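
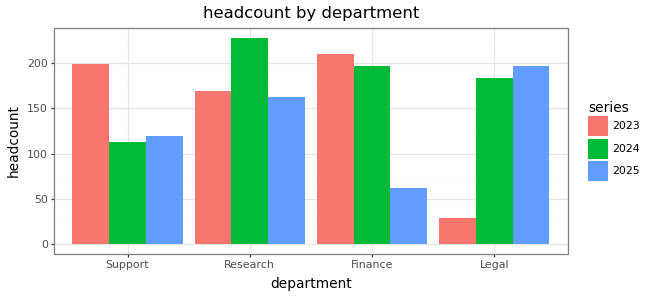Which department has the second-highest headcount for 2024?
Top 3 for 2024: Research ≈ 220, Finance ≈ 200, Legal ≈ 180.

Finance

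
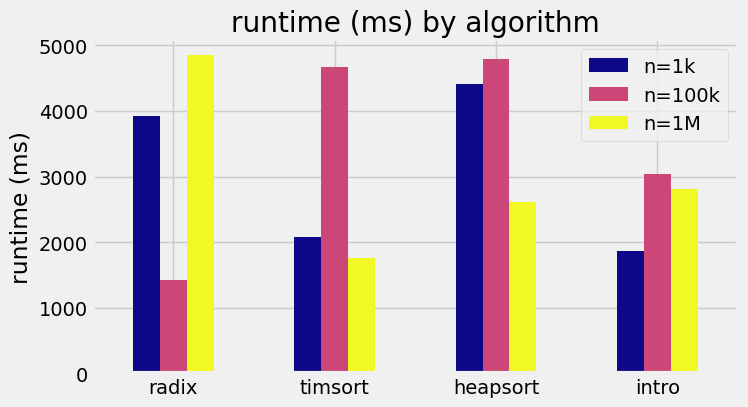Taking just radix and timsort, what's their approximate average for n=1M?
≈ 3500

(5000 + 2000) / 2 ≈ 3500.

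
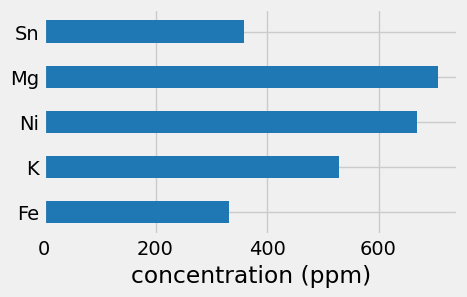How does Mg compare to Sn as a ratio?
≈ 1.75×

Mg ≈ 700, Sn ≈ 400; 700/400 ≈ 1.75.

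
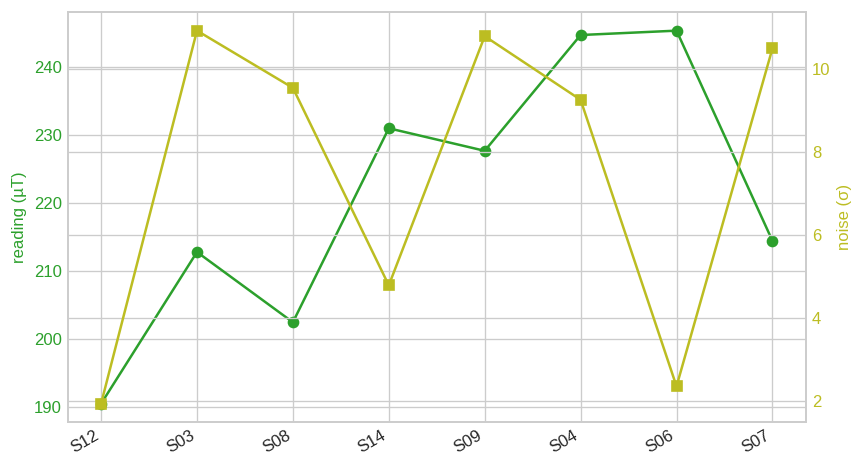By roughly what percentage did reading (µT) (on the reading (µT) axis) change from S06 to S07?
≈ -12.2%

S06 ≈ 245, S07 ≈ 215; (215 − 245) / 245 ≈ -12.2%.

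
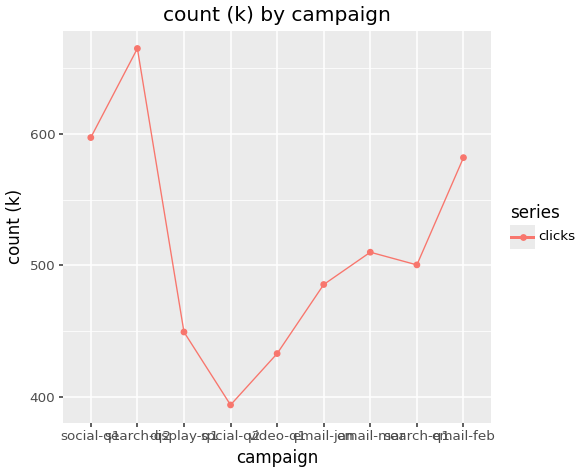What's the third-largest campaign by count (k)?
email-feb

Top 4: search-q2 ≈ 675, social-q1 ≈ 600, email-feb ≈ 575, email-mar ≈ 500.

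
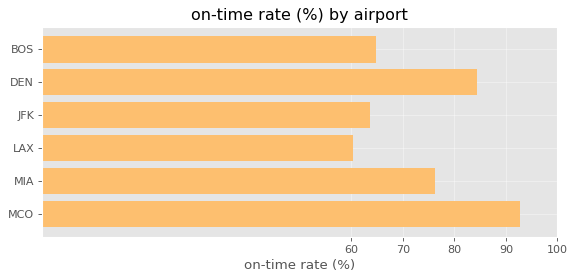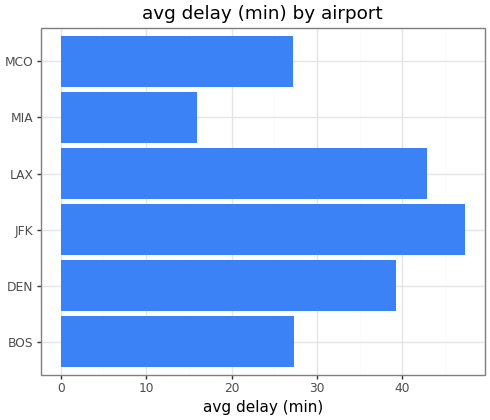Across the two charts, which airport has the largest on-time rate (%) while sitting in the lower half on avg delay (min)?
MCO

Chart 2 median avg delay (min) ≈ 35; below-median airports: BOS, MIA, MCO. Among those, MCO has the highest on-time rate (%) (≈ 90).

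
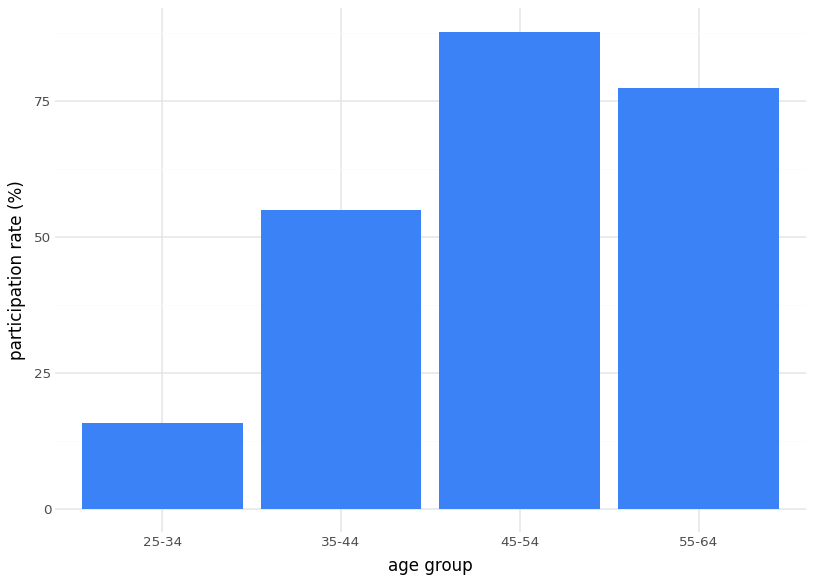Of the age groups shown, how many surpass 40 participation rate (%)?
3

Above 40: 35-44, 45-54, 55-64.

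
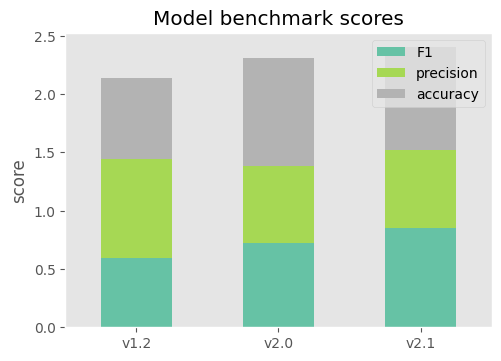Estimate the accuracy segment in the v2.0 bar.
≈ 1.0

accuracy top ≈ 2.5, bottom ≈ 1.5; segment ≈ 1.0.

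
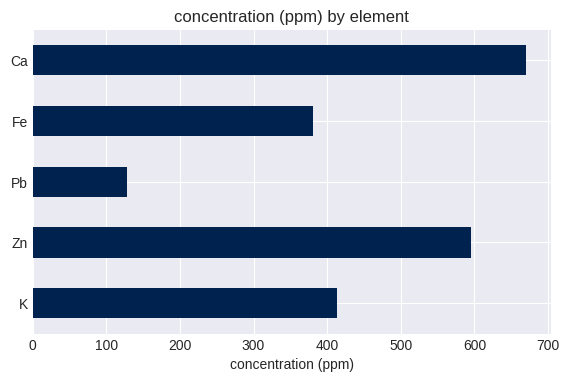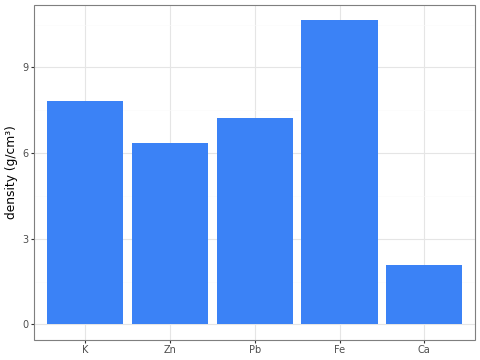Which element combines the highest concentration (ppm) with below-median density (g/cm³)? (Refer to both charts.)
Chart 2 median density (g/cm³) ≈ 7; below-median elements: Zn, Ca. Among those, Ca has the highest concentration (ppm) (≈ 700).

Ca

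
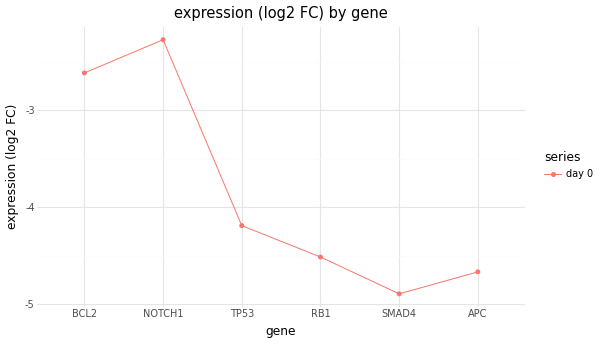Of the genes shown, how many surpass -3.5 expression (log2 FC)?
Above -3.5: BCL2, NOTCH1.

2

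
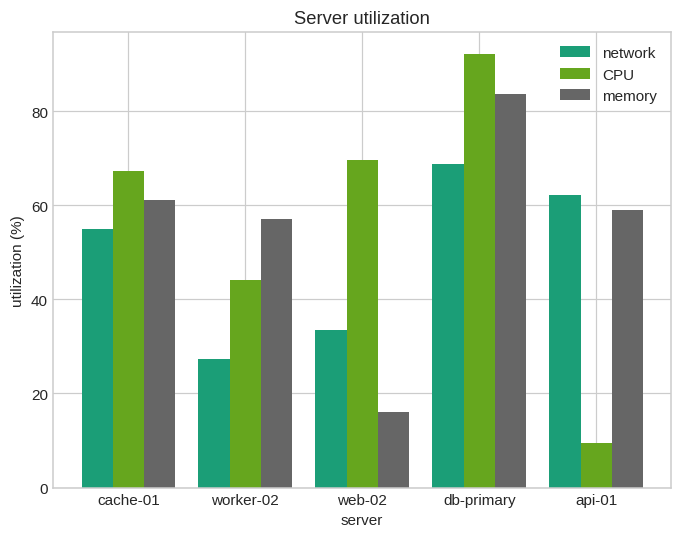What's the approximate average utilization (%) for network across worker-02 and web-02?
≈ 30

(30 + 30) / 2 ≈ 30.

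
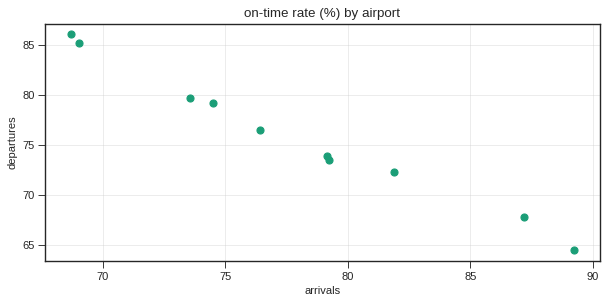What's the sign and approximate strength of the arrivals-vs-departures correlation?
negative, strong

Points are negatively correlated; strong (|r| ≈ 1.0).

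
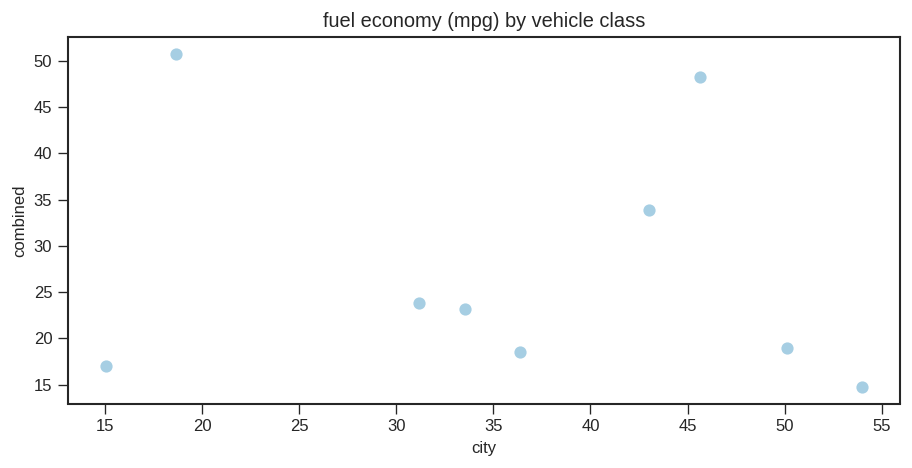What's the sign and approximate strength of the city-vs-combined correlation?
Points are roughly uncorrelated; weak (|r| ≈ 0.2).

no clear correlation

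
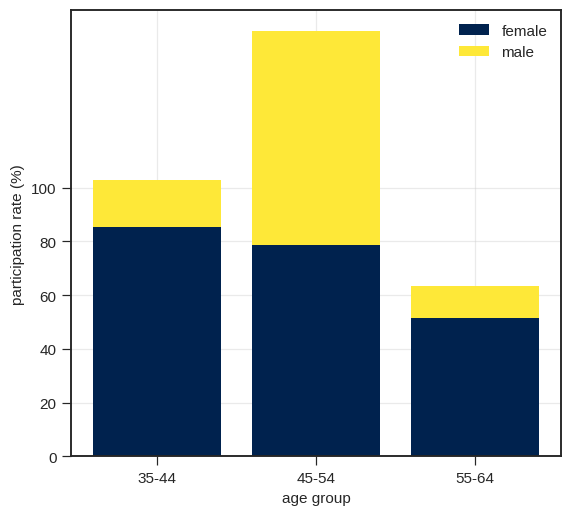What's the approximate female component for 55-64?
≈ 60

female top ≈ 60, bottom ≈ 0; segment ≈ 60.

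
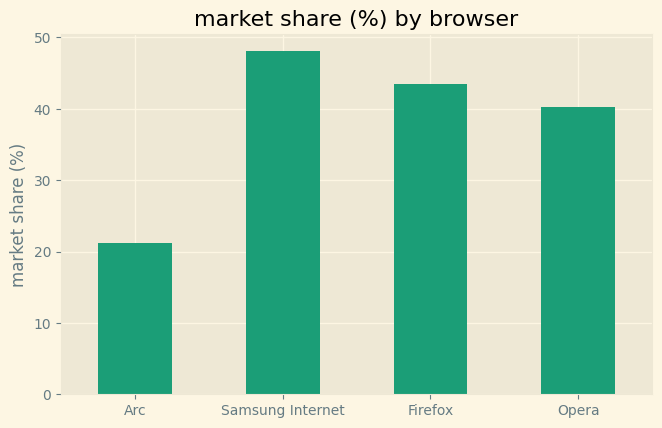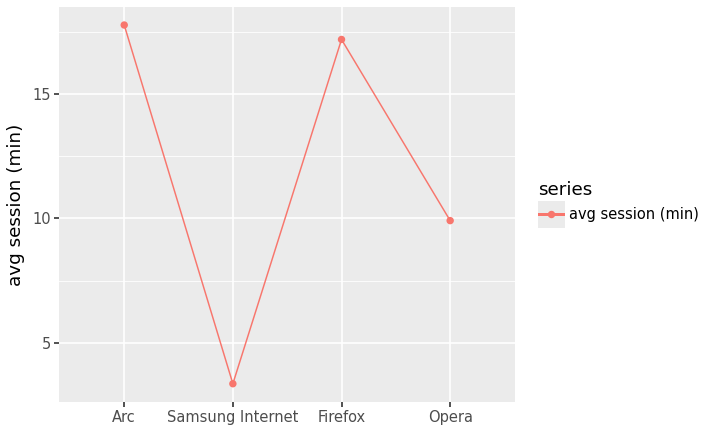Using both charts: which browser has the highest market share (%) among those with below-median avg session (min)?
Chart 2 median avg session (min) ≈ 14; below-median browsers: Samsung Internet, Opera. Among those, Samsung Internet has the highest market share (%) (≈ 50).

Samsung Internet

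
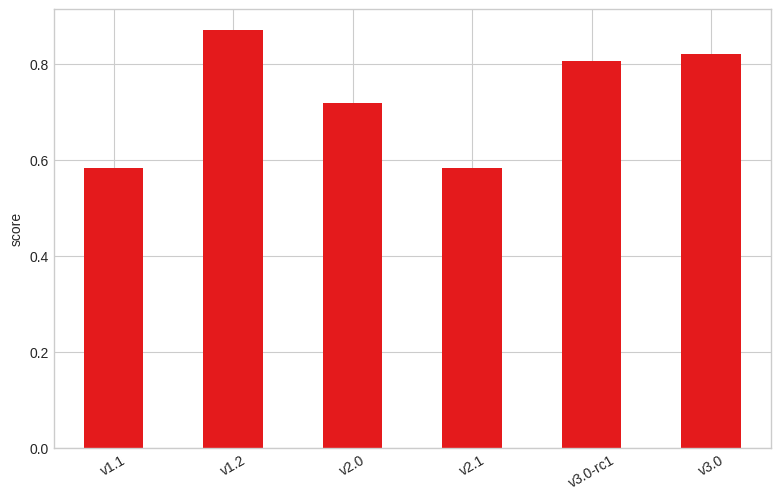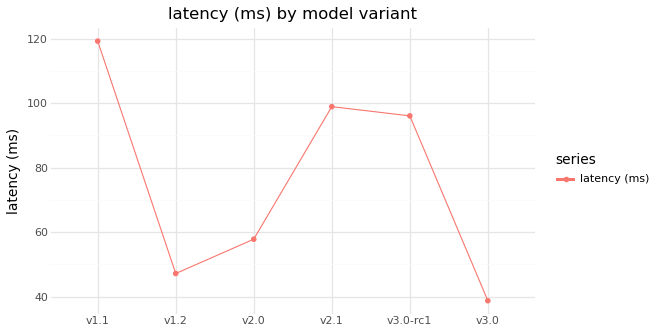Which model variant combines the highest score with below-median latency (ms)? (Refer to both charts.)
Chart 2 median latency (ms) ≈ 80; below-median model variants: v1.2, v2.0, v3.0. Among those, v1.2 has the highest score (≈ 0.9).

v1.2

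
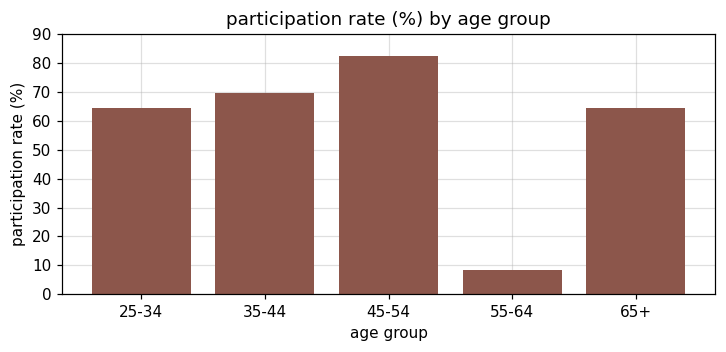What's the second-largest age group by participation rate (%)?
Top 3: 45-54 ≈ 80, 35-44 ≈ 70, 65+ ≈ 60.

35-44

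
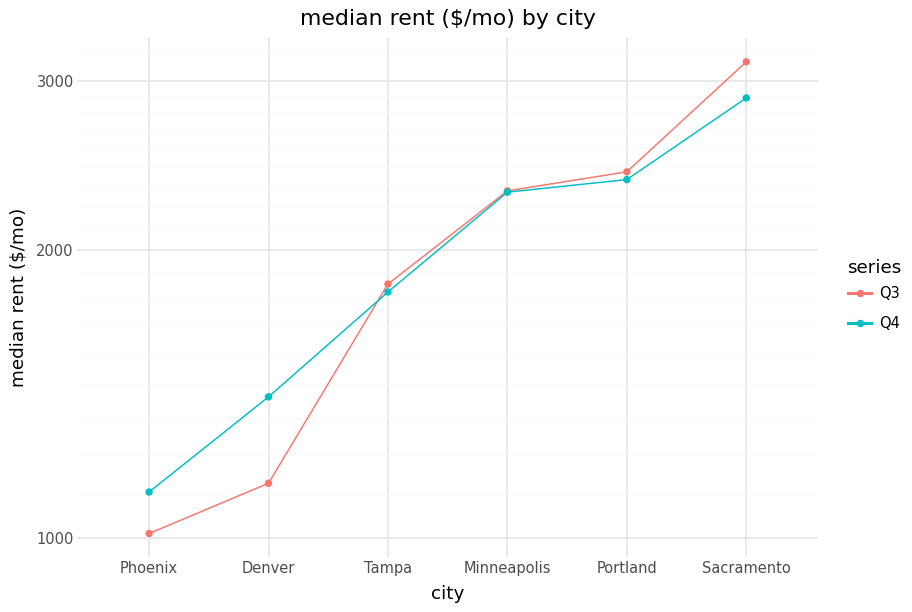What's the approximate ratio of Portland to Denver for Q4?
Portland ≈ 2400, Denver ≈ 1400; 2400/1400 ≈ 1.71.

≈ 1.71×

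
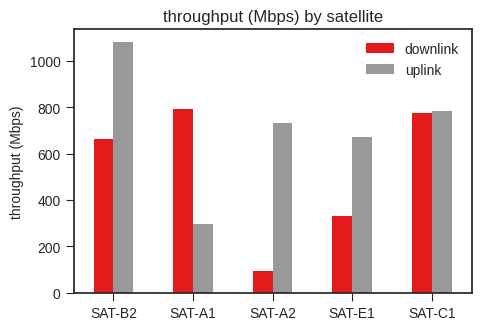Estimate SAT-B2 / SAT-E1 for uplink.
SAT-B2 ≈ 1100, SAT-E1 ≈ 700; 1100/700 ≈ 1.57.

≈ 1.57×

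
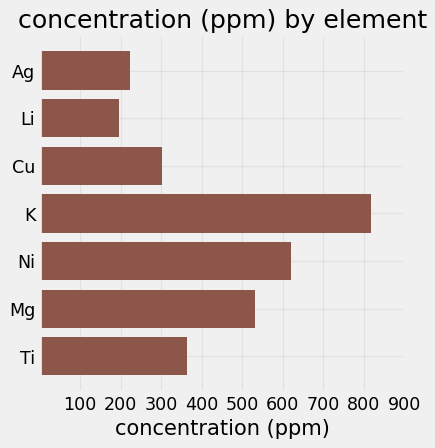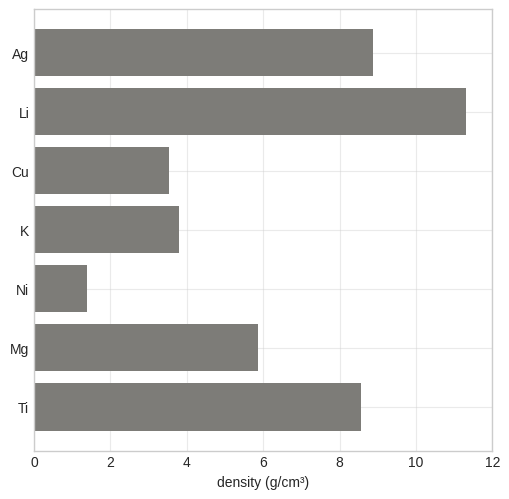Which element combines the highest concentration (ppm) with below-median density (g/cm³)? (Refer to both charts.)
Chart 2 median density (g/cm³) ≈ 6; below-median elements: Cu, K, Ni. Among those, K has the highest concentration (ppm) (≈ 800).

K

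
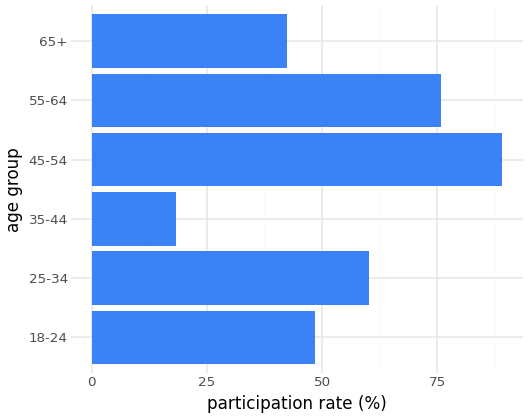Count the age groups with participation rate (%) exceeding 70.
2

Above 70: 45-54, 55-64.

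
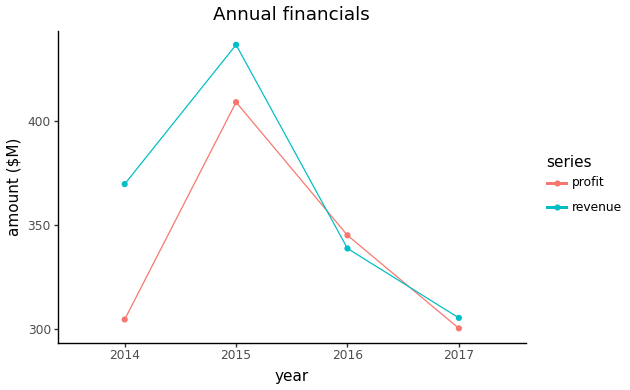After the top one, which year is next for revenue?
Top 3 for revenue: 2015 ≈ 440, 2014 ≈ 360, 2016 ≈ 340.

2014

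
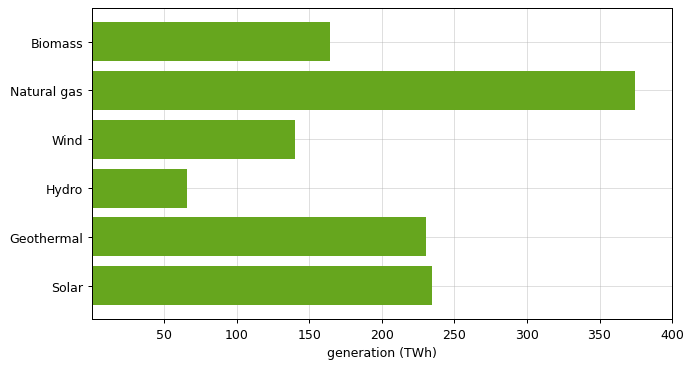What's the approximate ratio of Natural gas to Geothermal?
≈ 1.4×

Natural gas ≈ 350, Geothermal ≈ 250; 350/250 ≈ 1.4.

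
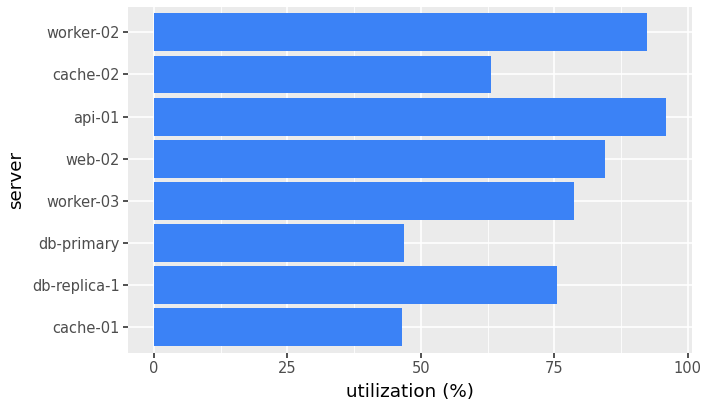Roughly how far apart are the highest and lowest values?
≈ 50

Max api-01 ≈ 100, min cache-01 ≈ 50; range ≈ 50.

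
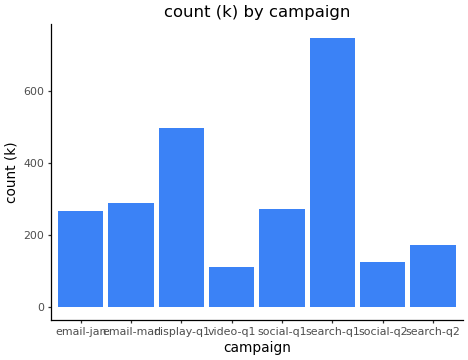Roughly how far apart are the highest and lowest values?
≈ 600

Max search-q1 ≈ 700, min video-q1 ≈ 100; range ≈ 600.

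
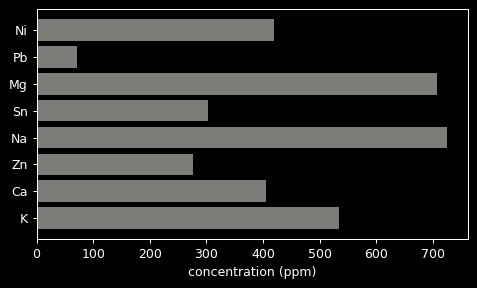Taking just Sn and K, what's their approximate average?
(300 + 500) / 2 ≈ 400.

≈ 400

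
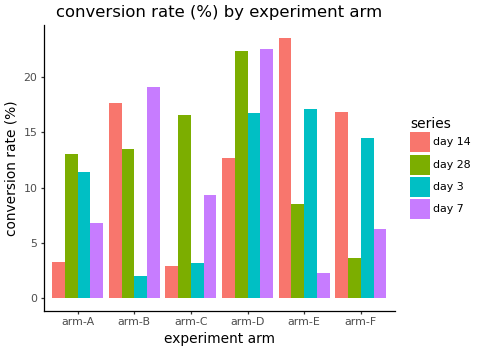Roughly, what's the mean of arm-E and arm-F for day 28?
(8 + 4) / 2 ≈ 6.

≈ 6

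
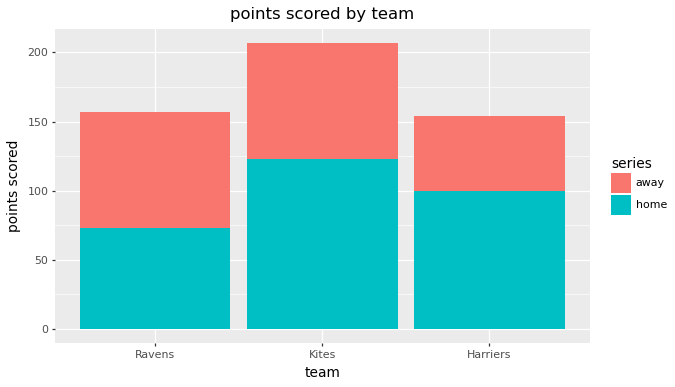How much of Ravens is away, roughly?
away top ≈ 160, bottom ≈ 80; segment ≈ 80.

≈ 80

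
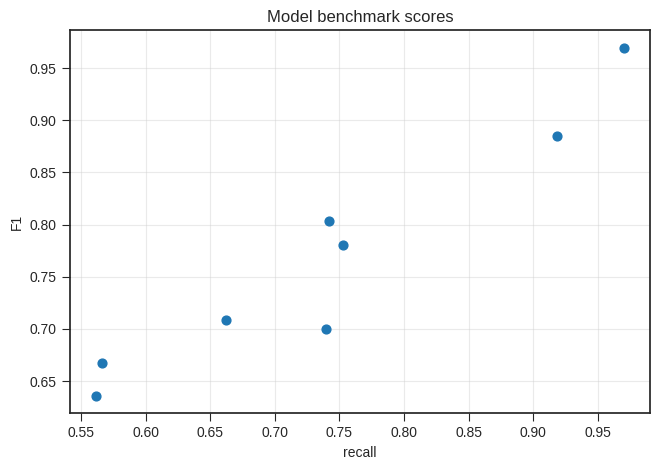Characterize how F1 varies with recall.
positive, strong

Points are positively correlated; strong (|r| ≈ 1.0).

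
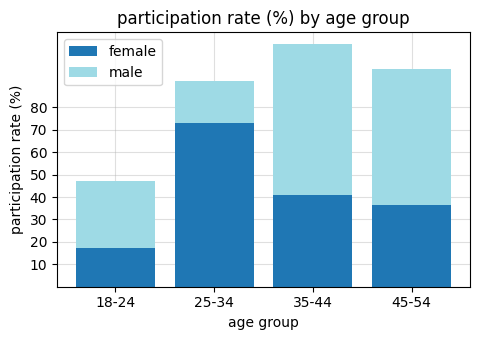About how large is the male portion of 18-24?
≈ 30

male top ≈ 50, bottom ≈ 20; segment ≈ 30.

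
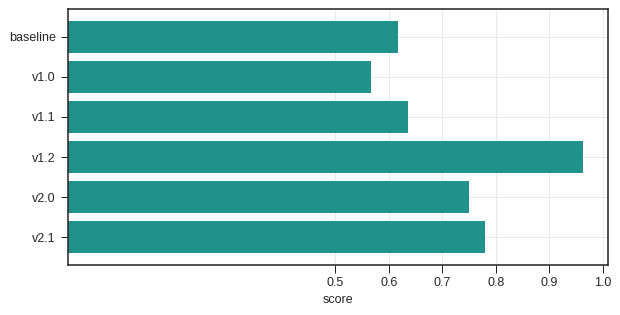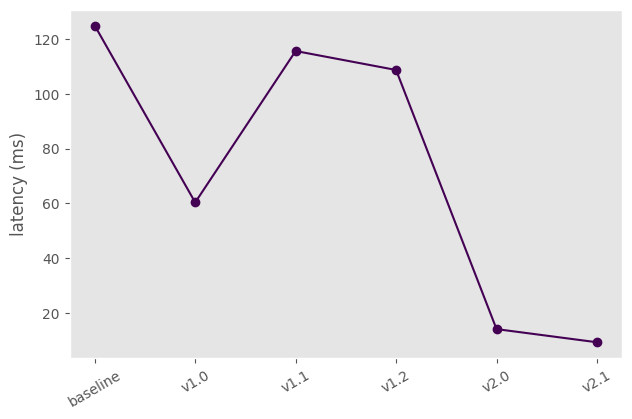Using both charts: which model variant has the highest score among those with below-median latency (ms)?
Chart 2 median latency (ms) ≈ 80; below-median model variants: v1.0, v2.0, v2.1. Among those, v2.1 has the highest score (≈ 0.8).

v2.1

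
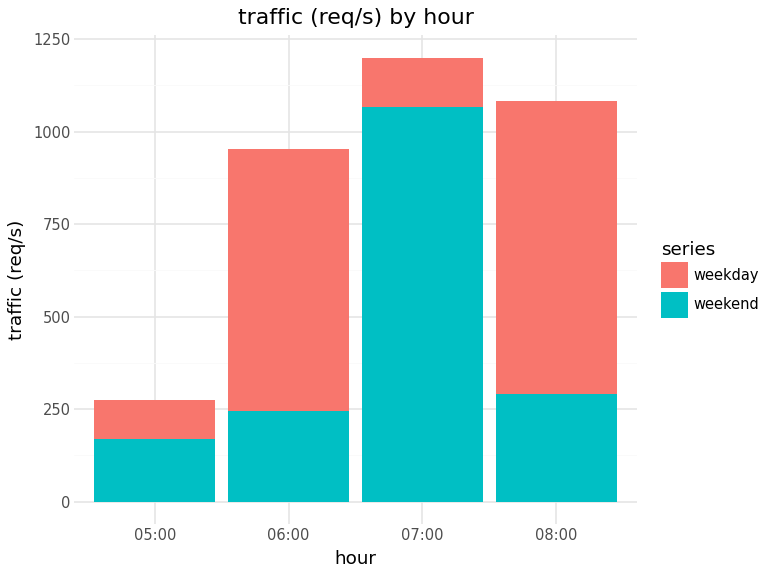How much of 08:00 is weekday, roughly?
weekday top ≈ 1100, bottom ≈ 300; segment ≈ 800.

≈ 800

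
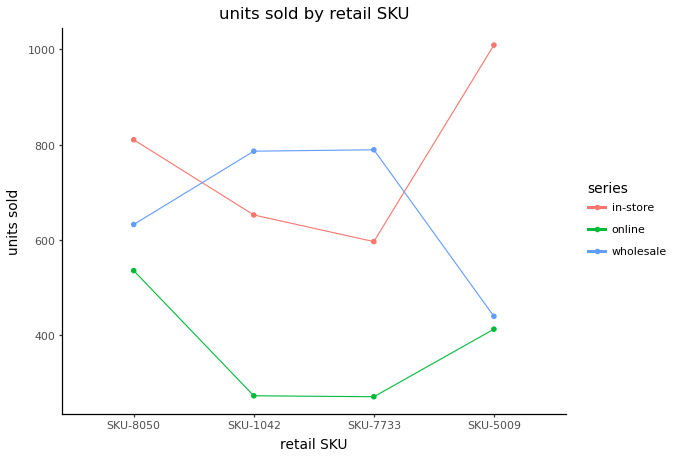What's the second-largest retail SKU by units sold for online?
SKU-5009

Top 3 for online: SKU-8050 ≈ 500, SKU-5009 ≈ 400, SKU-1042 ≈ 300.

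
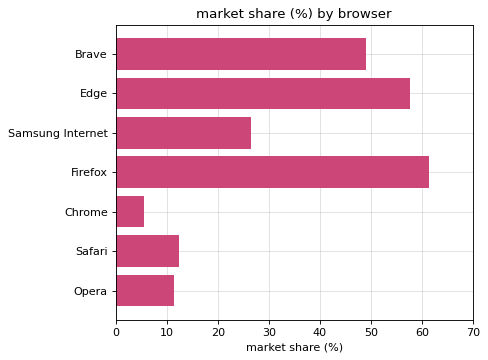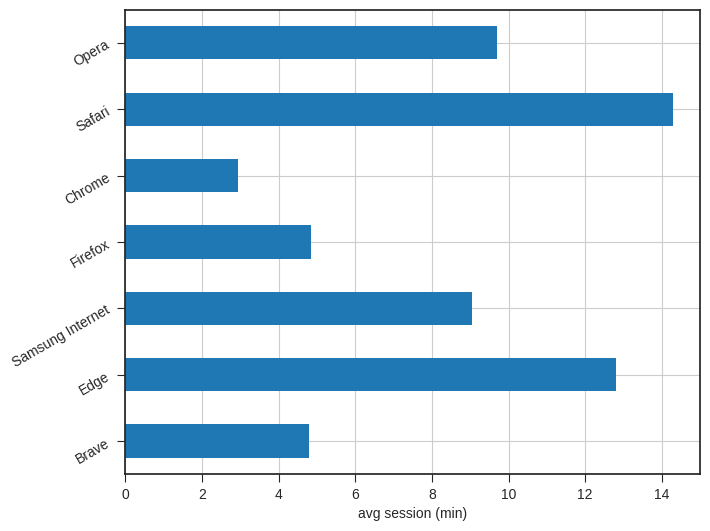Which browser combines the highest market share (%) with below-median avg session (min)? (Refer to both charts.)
Firefox

Chart 2 median avg session (min) ≈ 10; below-median browsers: Brave, Firefox, Chrome. Among those, Firefox has the highest market share (%) (≈ 60).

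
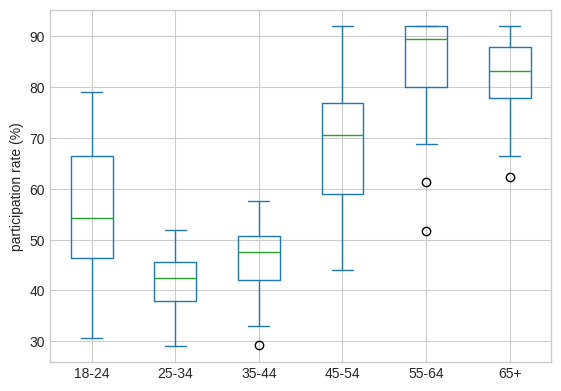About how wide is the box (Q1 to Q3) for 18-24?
Q3 ≈ 65, Q1 ≈ 45; IQR ≈ 20.

≈ 20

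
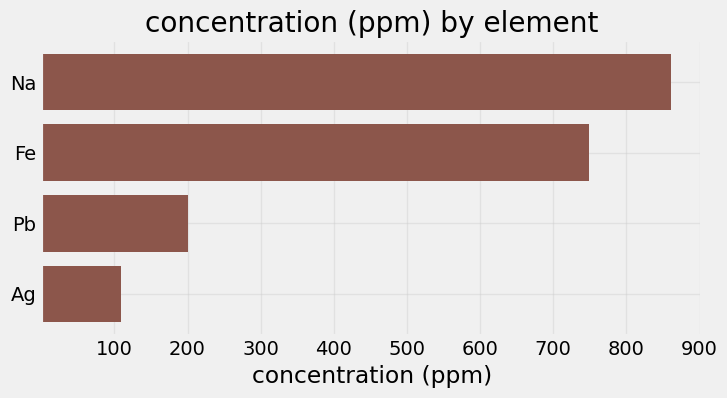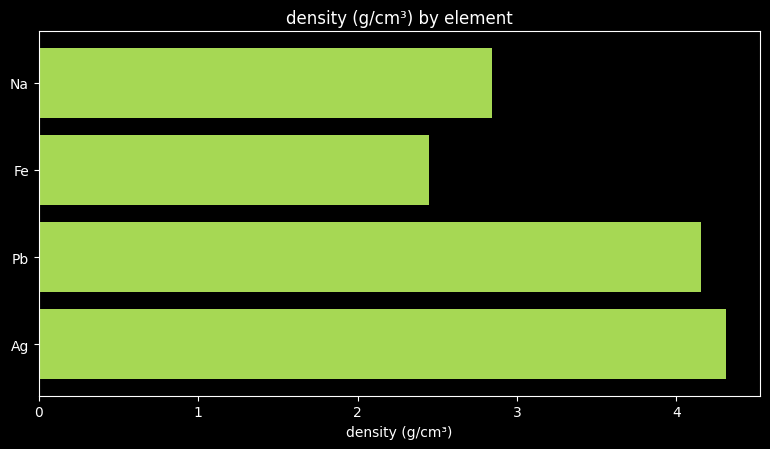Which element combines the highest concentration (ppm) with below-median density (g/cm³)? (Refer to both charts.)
Chart 2 median density (g/cm³) ≈ 3.5; below-median elements: Na, Fe. Among those, Na has the highest concentration (ppm) (≈ 900).

Na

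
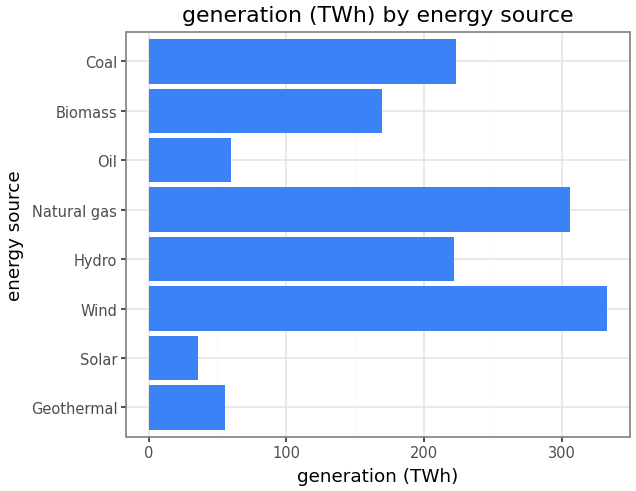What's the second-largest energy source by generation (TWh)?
Top 3: Wind ≈ 350, Natural gas ≈ 300, Coal ≈ 200.

Natural gas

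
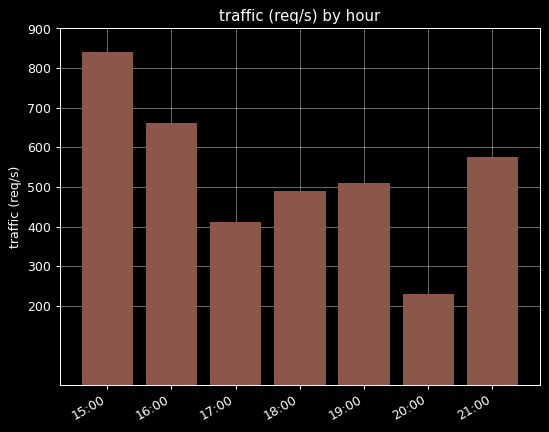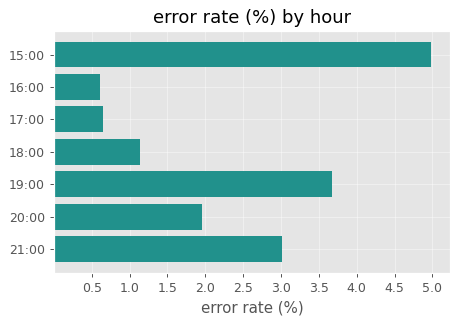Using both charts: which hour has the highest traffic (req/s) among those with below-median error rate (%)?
16:00

Chart 2 median error rate (%) ≈ 2; below-median hours: 16:00, 17:00, 18:00. Among those, 16:00 has the highest traffic (req/s) (≈ 700).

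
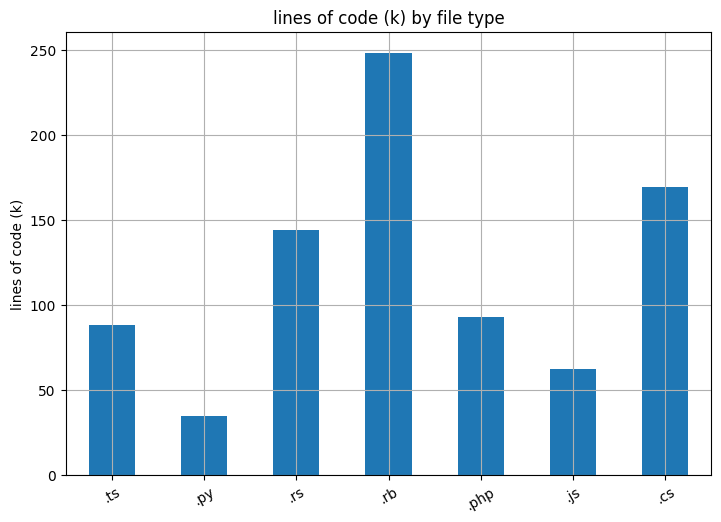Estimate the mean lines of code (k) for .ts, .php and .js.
(100 + 100 + 50) / 3 ≈ 83.

≈ 83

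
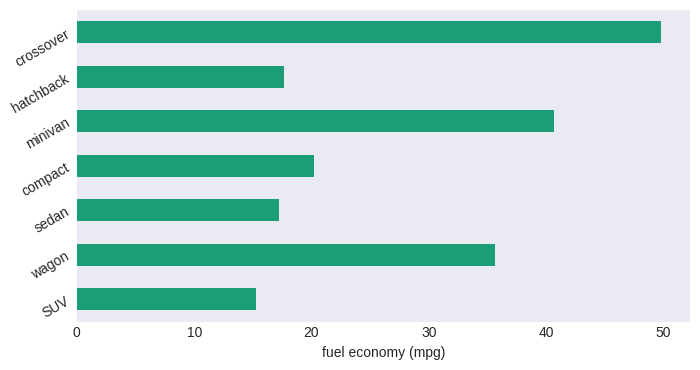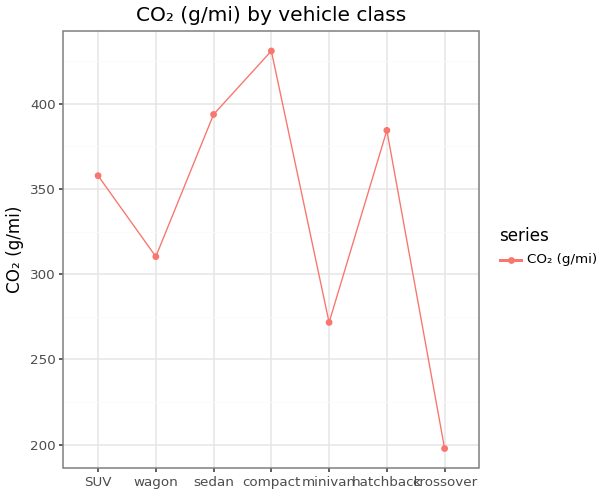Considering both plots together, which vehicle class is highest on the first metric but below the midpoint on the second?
crossover

Chart 2 median CO₂ (g/mi) ≈ 350; below-median vehicle classes: wagon, minivan, crossover. Among those, crossover has the highest fuel economy (mpg) (≈ 50).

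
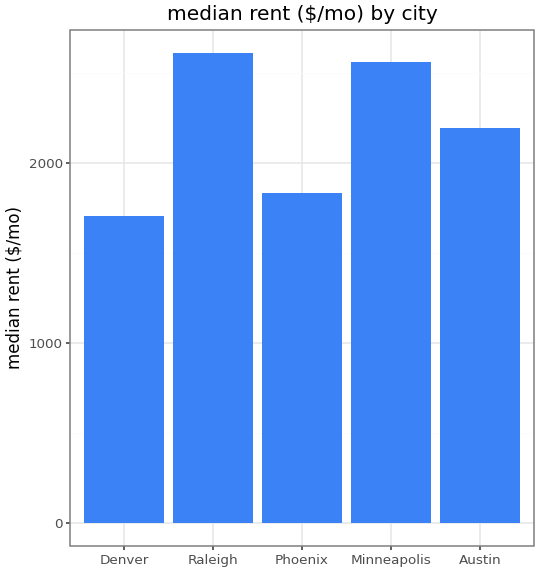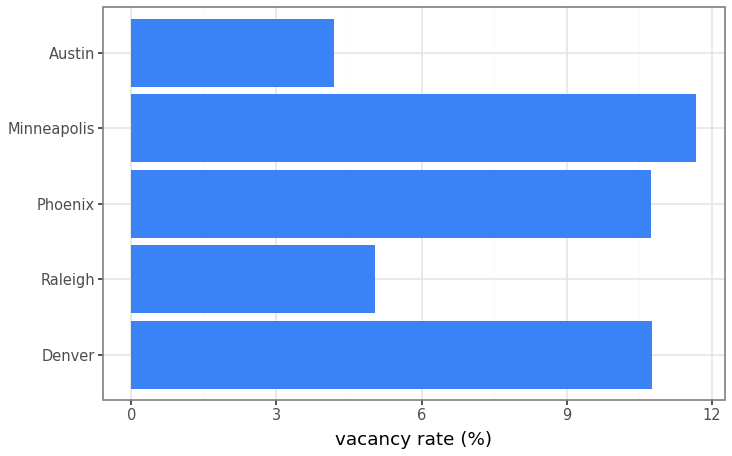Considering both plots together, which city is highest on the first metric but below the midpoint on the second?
Chart 2 median vacancy rate (%) ≈ 10; below-median cities: Raleigh, Austin. Among those, Raleigh has the highest median rent ($/mo) (≈ 2500).

Raleigh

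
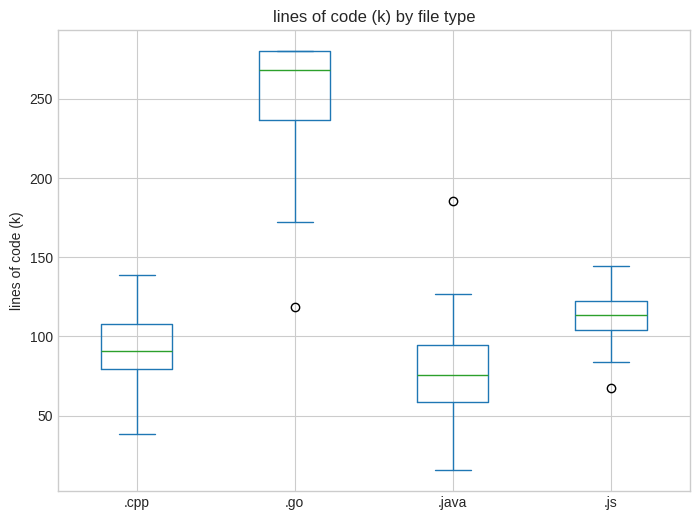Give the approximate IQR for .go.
≈ 40

Q3 ≈ 280, Q1 ≈ 240; IQR ≈ 40.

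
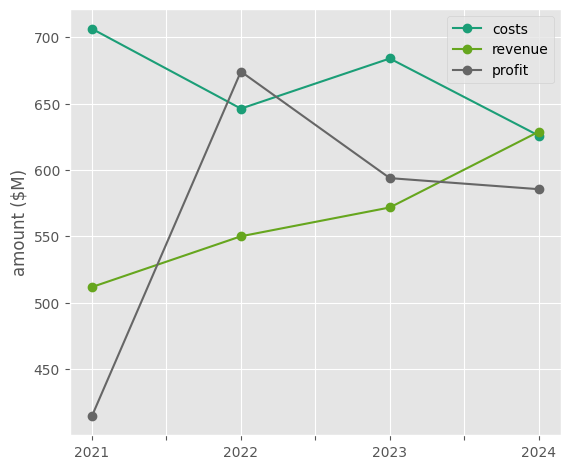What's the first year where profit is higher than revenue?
2021: profit ≈ 425 vs revenue ≈ 500 (not yet); 2022: profit ≈ 675 vs revenue ≈ 550 (first crossover).

2022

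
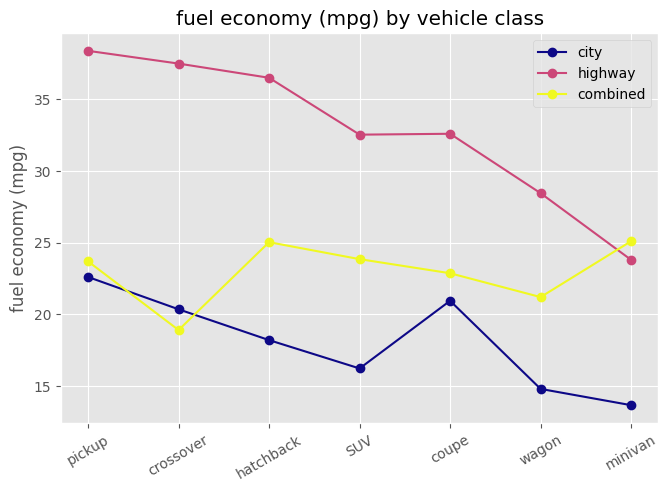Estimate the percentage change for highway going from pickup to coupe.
≈ -12.5%

pickup ≈ 40, coupe ≈ 35; (35 − 40) / 40 ≈ -12.5%.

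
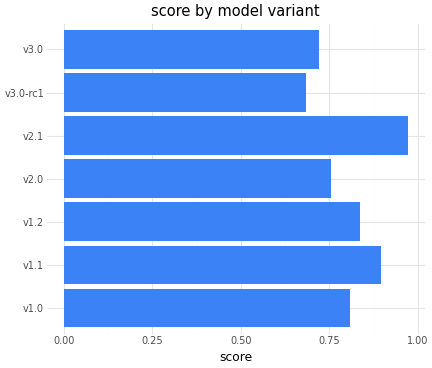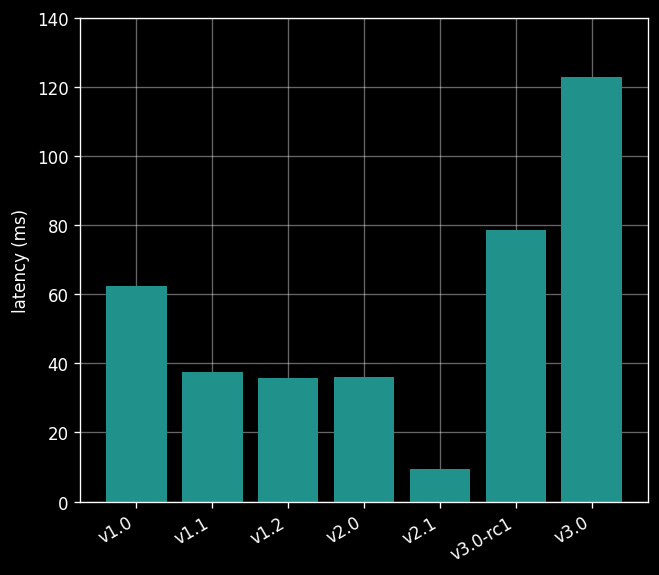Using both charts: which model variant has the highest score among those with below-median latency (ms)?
v2.1

Chart 2 median latency (ms) ≈ 40; below-median model variants: v1.2, v2.0, v2.1. Among those, v2.1 has the highest score (≈ 1).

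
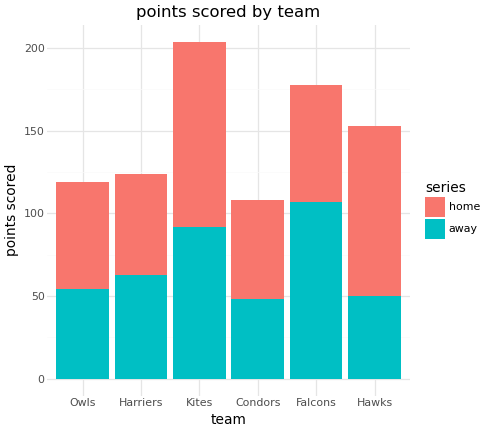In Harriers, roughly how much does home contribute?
home top ≈ 120, bottom ≈ 60; segment ≈ 60.

≈ 60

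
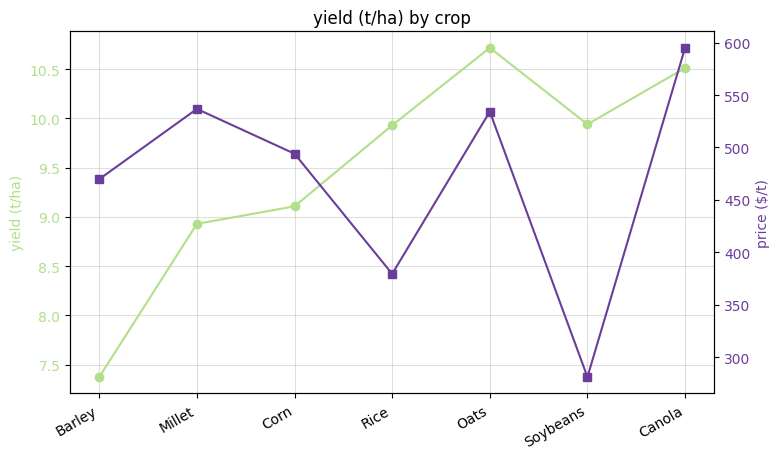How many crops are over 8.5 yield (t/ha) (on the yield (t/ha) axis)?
Above 8.5: Millet, Corn, Rice, Oats, Soybeans, Canola.

6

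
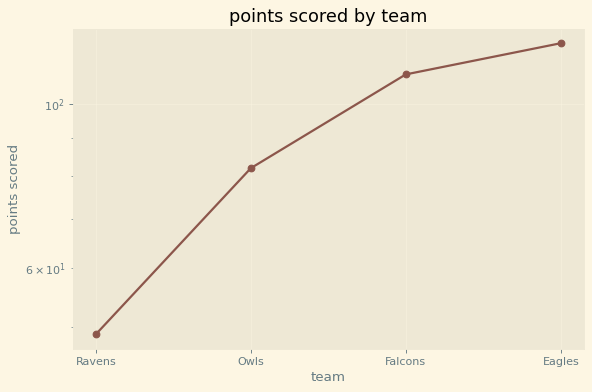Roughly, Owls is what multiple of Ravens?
≈ 1.6×

Owls ≈ 80, Ravens ≈ 50; 80/50 ≈ 1.6.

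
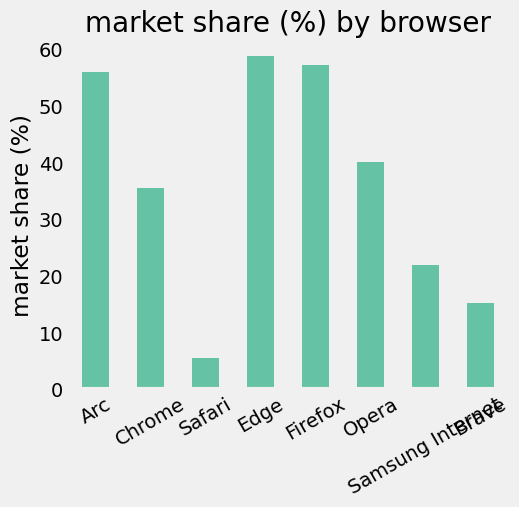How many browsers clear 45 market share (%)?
Above 45: Arc, Edge, Firefox.

3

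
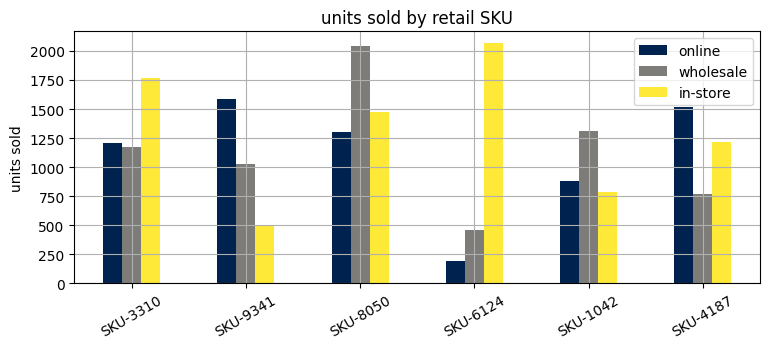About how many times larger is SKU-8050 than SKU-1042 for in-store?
SKU-8050 ≈ 1400, SKU-1042 ≈ 800; 1400/800 ≈ 1.75.

≈ 1.75×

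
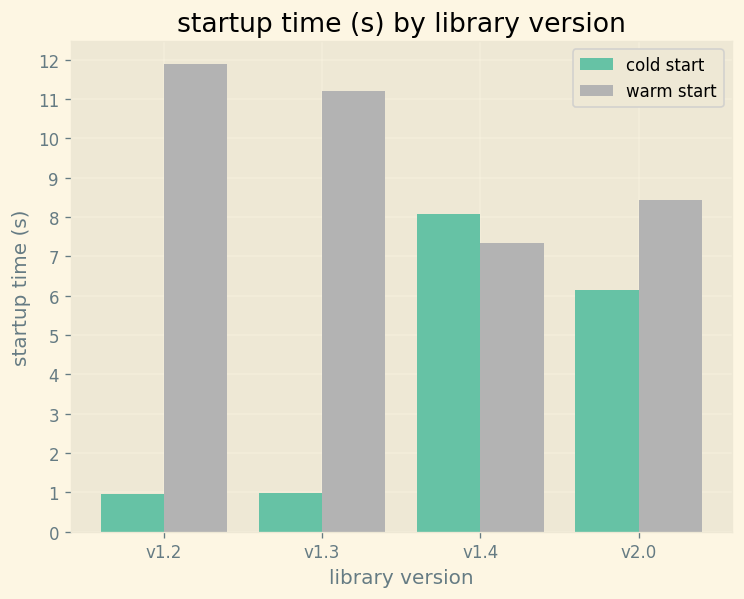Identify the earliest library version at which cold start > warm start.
v1.4

v1.3: cold start ≈ 1 vs warm start ≈ 11 (not yet); v1.4: cold start ≈ 8 vs warm start ≈ 7 (first crossover).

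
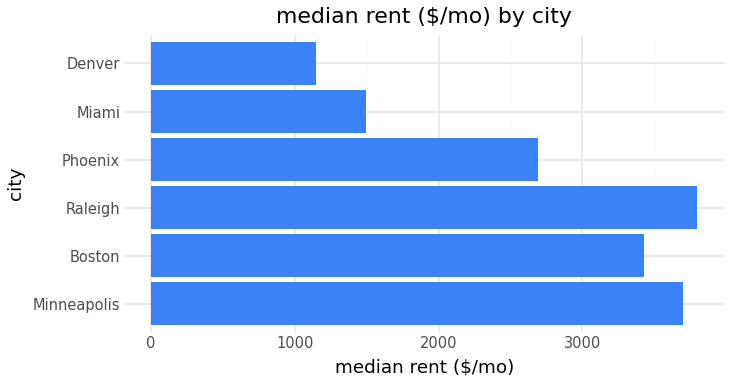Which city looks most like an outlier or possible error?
Denver ≈ 1000; the rest sit between ≈ 1500 and ≈ 4000.

Denver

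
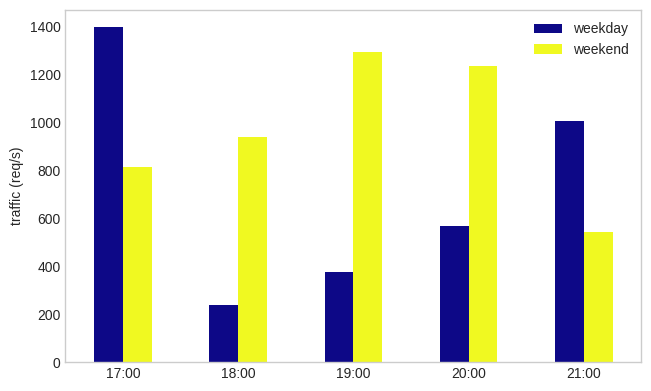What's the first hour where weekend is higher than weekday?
18:00

17:00: weekend ≈ 800 vs weekday ≈ 1400 (not yet); 18:00: weekend ≈ 1000 vs weekday ≈ 200 (first crossover).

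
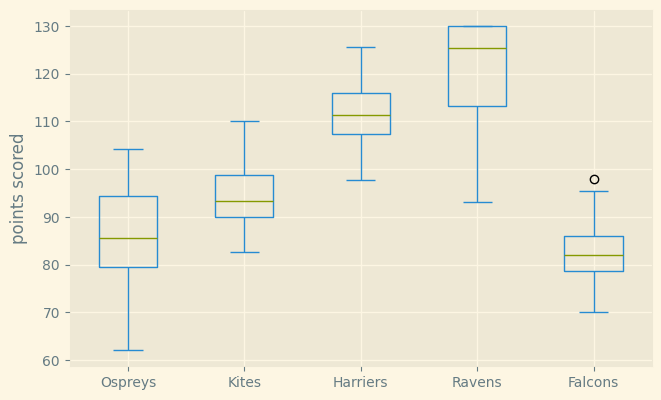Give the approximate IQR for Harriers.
≈ 10

Q3 ≈ 115, Q1 ≈ 105; IQR ≈ 10.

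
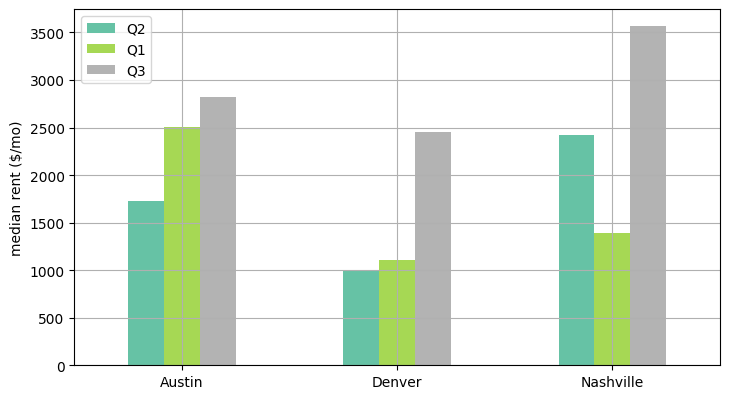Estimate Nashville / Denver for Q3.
Nashville ≈ 3500, Denver ≈ 2500; 3500/2500 ≈ 1.4.

≈ 1.4×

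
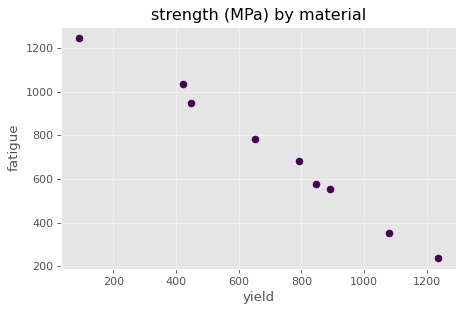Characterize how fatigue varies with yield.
negative, strong

Points are negatively correlated; strong (|r| ≈ 1.0).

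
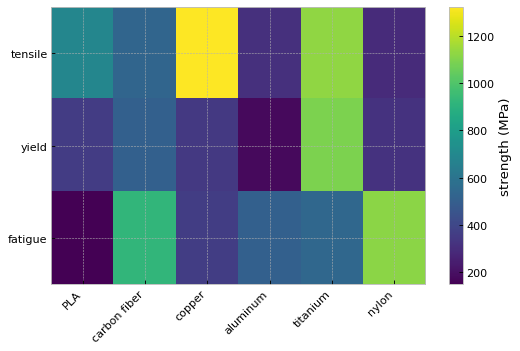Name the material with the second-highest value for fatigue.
carbon fiber

Top 3 for fatigue: nylon ≈ 1100, carbon fiber ≈ 900, titanium ≈ 500.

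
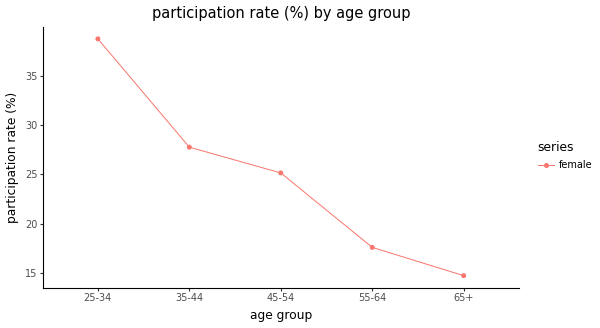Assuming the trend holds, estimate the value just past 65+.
≈ 10

Last three: 25, 20, 15 → slope ≈ -5/step → next ≈ 10.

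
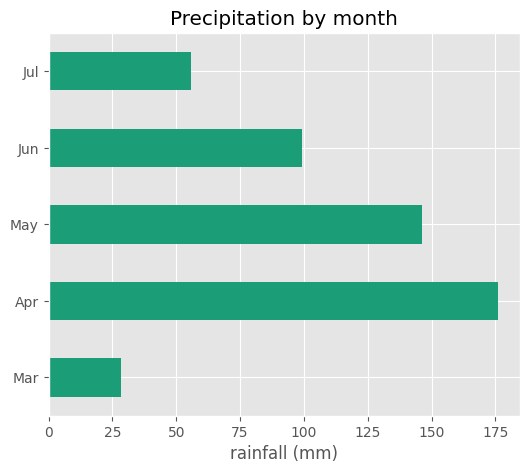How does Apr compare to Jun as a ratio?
Apr ≈ 180, Jun ≈ 100; 180/100 ≈ 1.8.

≈ 1.8×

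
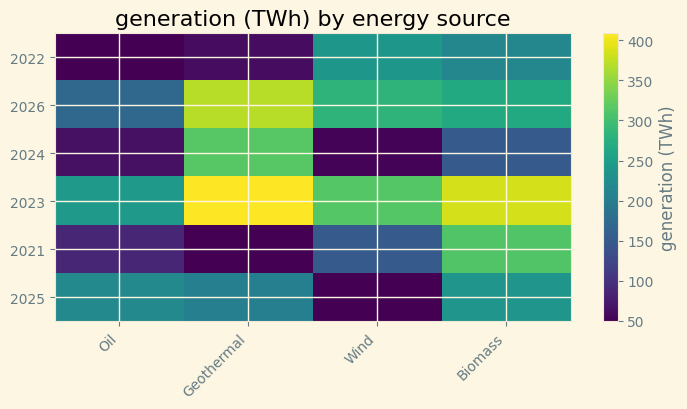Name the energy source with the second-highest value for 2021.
Wind

Top 3 for 2021: Biomass ≈ 300, Wind ≈ 150, Oil ≈ 100.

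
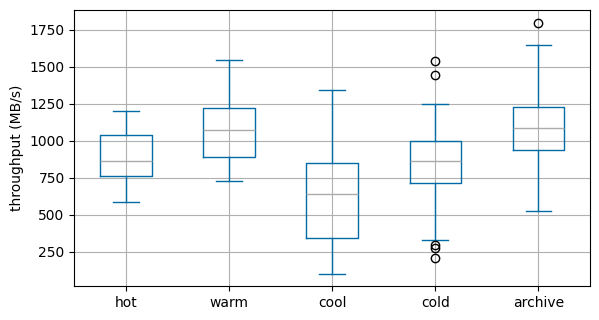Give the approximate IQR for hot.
Q3 ≈ 1050, Q1 ≈ 750; IQR ≈ 300.

≈ 300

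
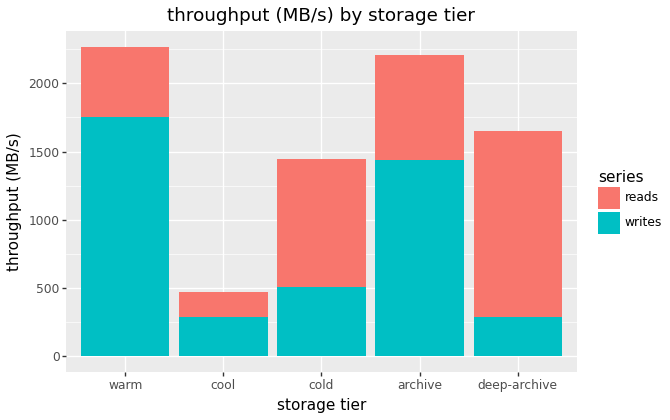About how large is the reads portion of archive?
≈ 800

reads top ≈ 2200, bottom ≈ 1400; segment ≈ 800.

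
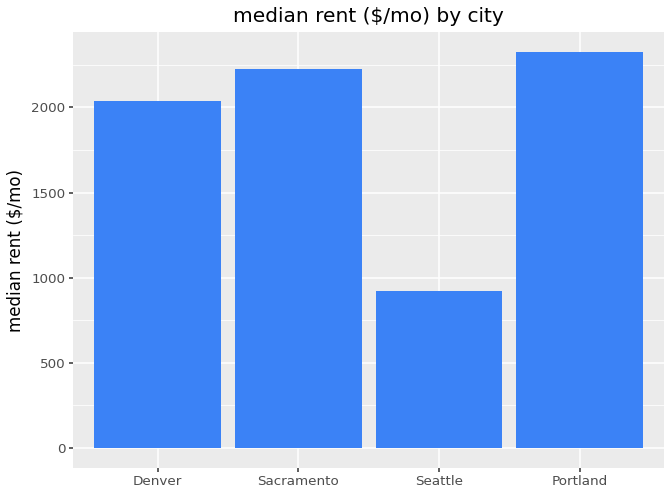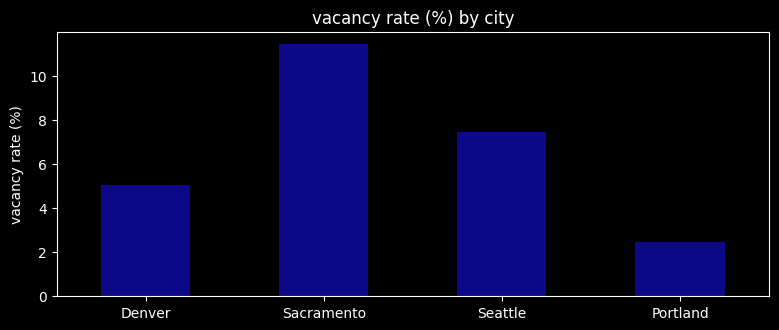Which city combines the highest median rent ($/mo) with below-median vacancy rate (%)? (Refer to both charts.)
Chart 2 median vacancy rate (%) ≈ 6; below-median cities: Denver, Portland. Among those, Portland has the highest median rent ($/mo) (≈ 2500).

Portland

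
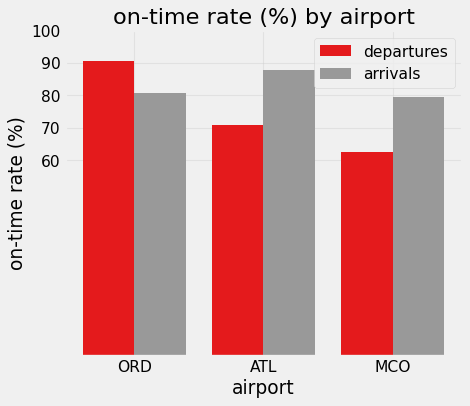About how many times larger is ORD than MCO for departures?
ORD ≈ 90, MCO ≈ 60; 90/60 ≈ 1.5.

≈ 1.5×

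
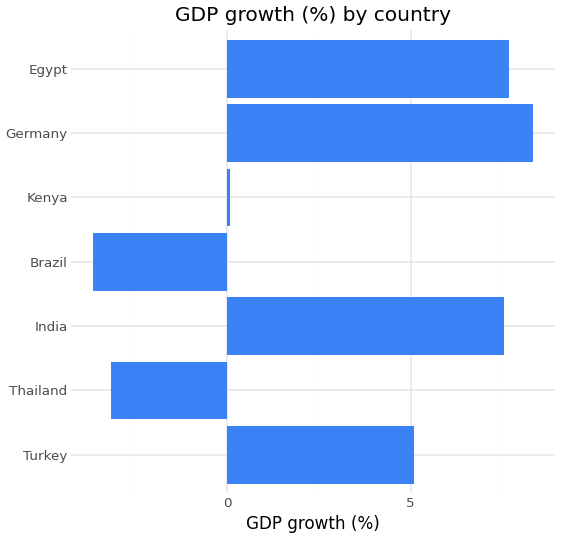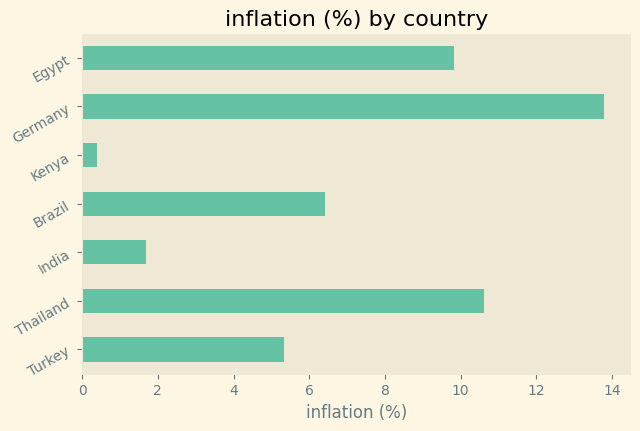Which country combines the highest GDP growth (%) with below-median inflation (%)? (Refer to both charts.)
Chart 2 median inflation (%) ≈ 6; below-median countries: Turkey, India, Kenya. Among those, India has the highest GDP growth (%) (≈ 8).

India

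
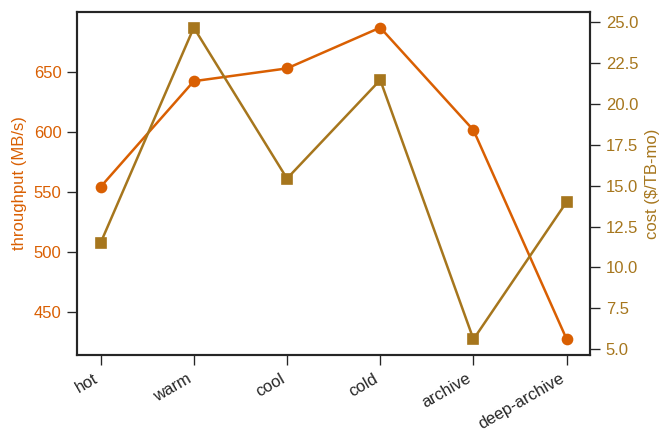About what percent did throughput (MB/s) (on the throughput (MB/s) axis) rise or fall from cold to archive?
cold ≈ 675, archive ≈ 600; (600 − 675) / 675 ≈ -11.1%.

≈ -11.1%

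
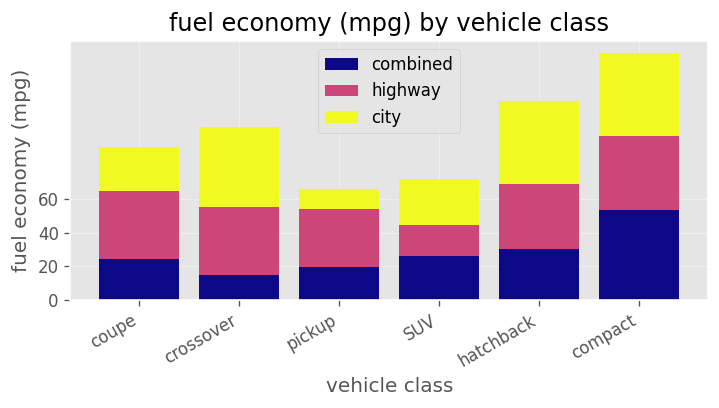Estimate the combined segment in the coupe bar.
≈ 20

combined top ≈ 20, bottom ≈ 0; segment ≈ 20.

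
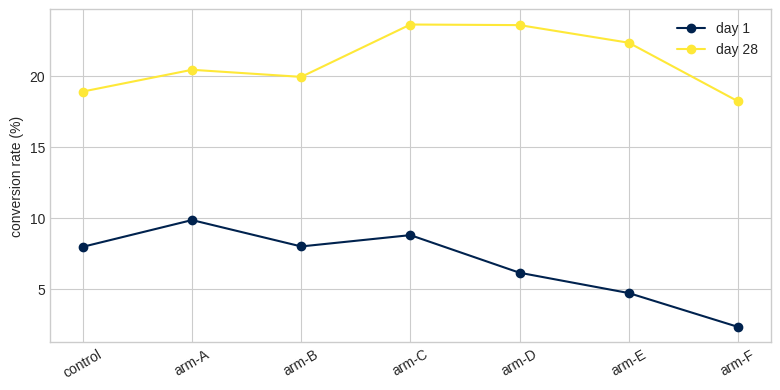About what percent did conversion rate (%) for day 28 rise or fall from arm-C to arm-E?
≈ -8.3%

arm-C ≈ 24, arm-E ≈ 22; (22 − 24) / 24 ≈ -8.3%.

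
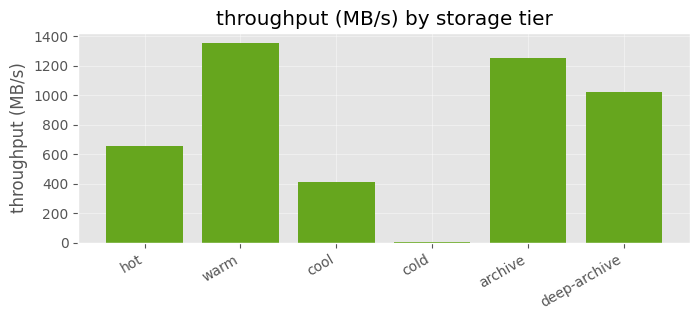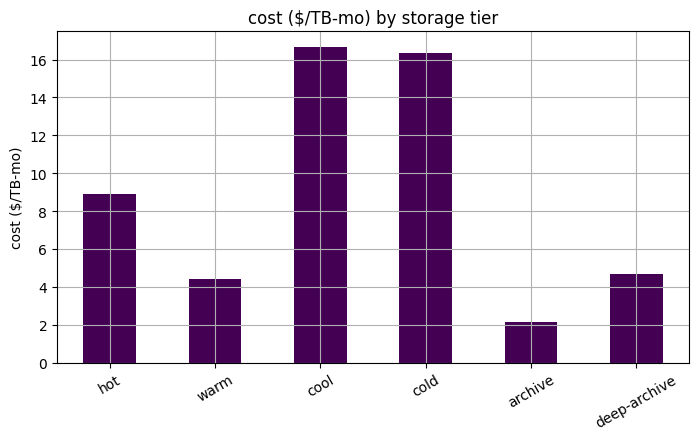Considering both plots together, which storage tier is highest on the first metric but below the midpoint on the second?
warm

Chart 2 median cost ($/TB-mo) ≈ 6; below-median storage tiers: warm, archive, deep-archive. Among those, warm has the highest throughput (MB/s) (≈ 1400).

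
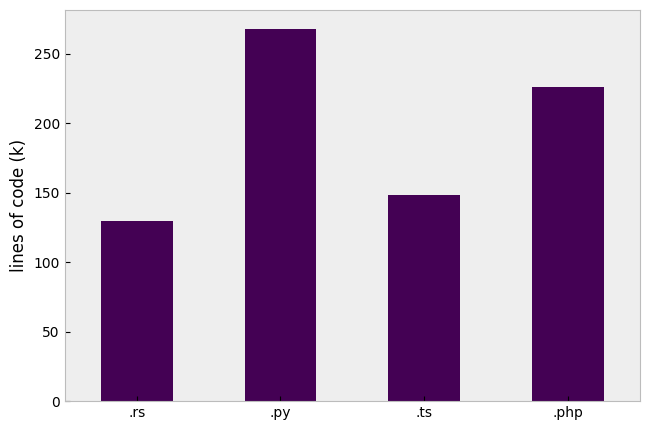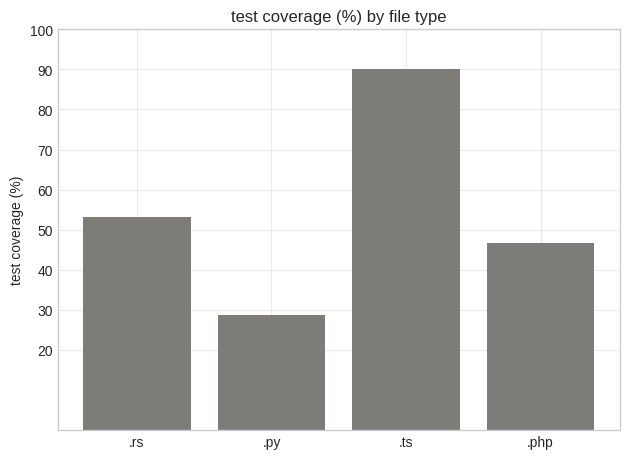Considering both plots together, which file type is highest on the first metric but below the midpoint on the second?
.py

Chart 2 median test coverage (%) ≈ 50; below-median file types: .py, .php. Among those, .py has the highest lines of code (k) (≈ 275).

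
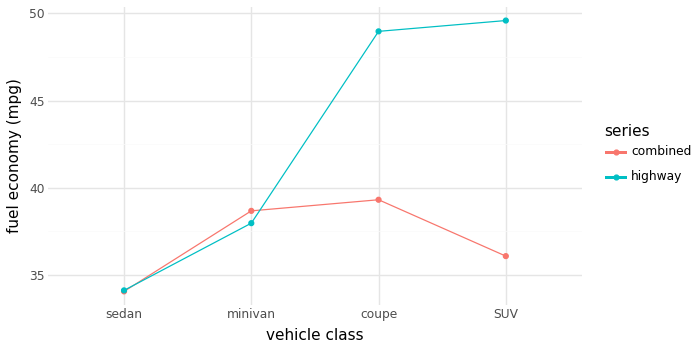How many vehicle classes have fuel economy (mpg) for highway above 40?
2

Above 40: coupe, SUV.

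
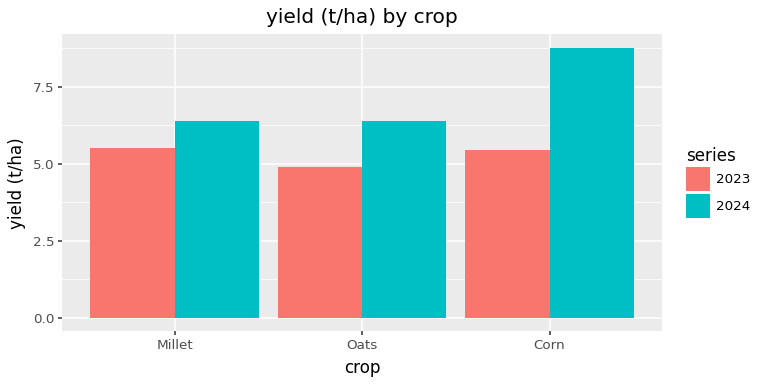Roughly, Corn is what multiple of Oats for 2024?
Corn ≈ 9, Oats ≈ 6; 9/6 ≈ 1.5.

≈ 1.5×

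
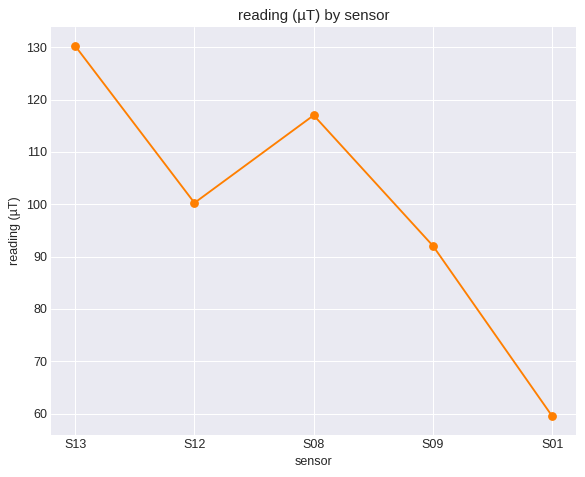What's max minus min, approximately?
≈ 70

Max S13 ≈ 130, min S01 ≈ 60; range ≈ 70.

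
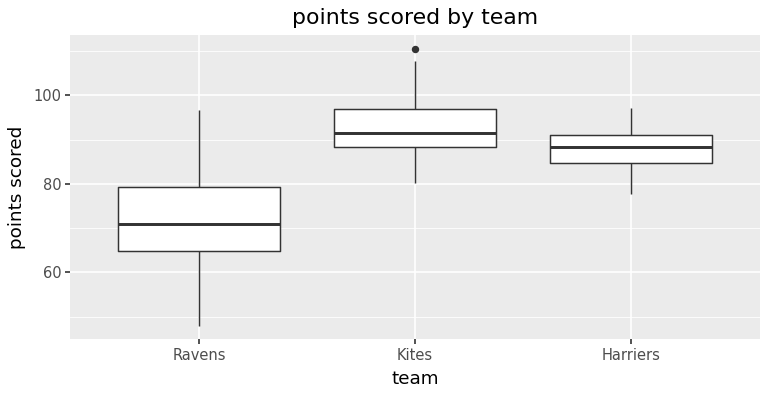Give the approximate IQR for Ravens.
≈ 16

Q3 ≈ 80, Q1 ≈ 64; IQR ≈ 16.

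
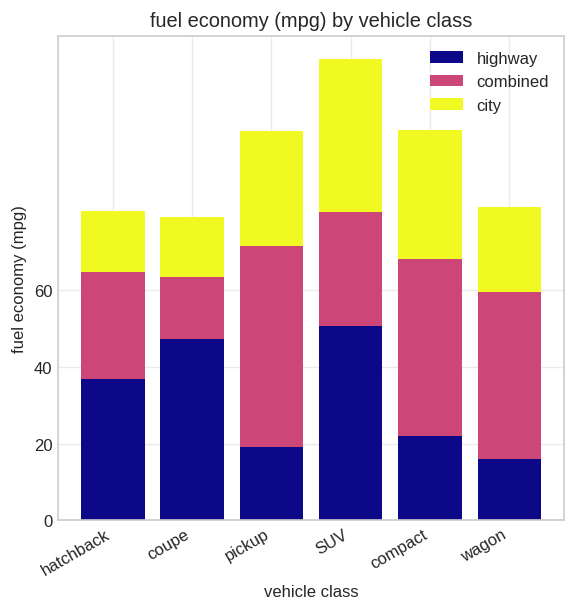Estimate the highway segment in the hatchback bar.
highway top ≈ 40, bottom ≈ 0; segment ≈ 40.

≈ 40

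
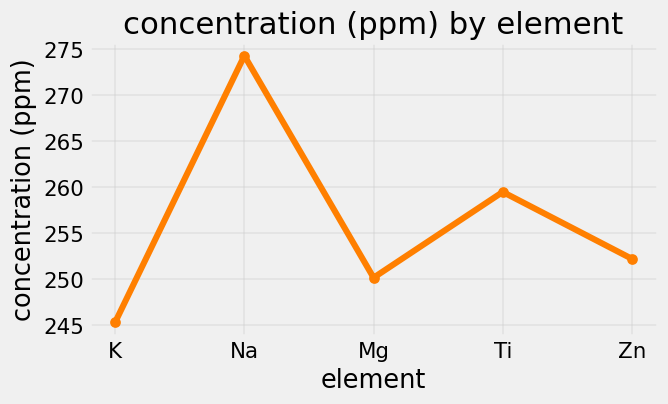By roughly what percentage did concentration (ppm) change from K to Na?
≈ +12.2%

K ≈ 245, Na ≈ 275; (275 − 245) / 245 ≈ +12.2%.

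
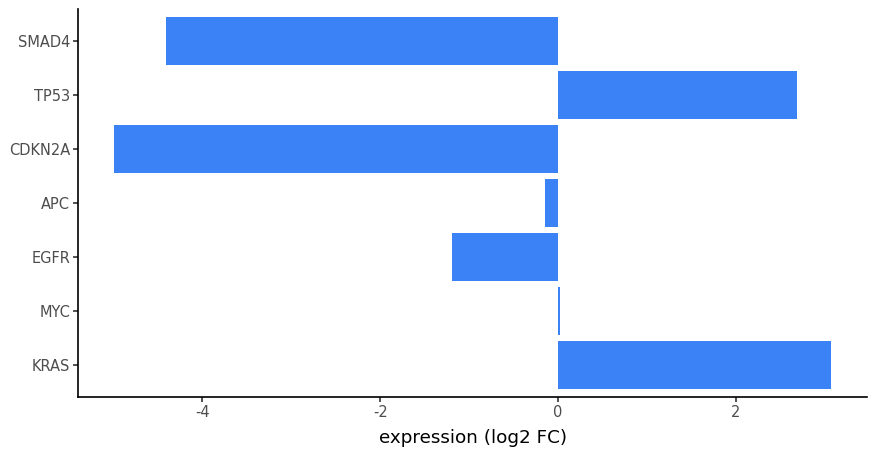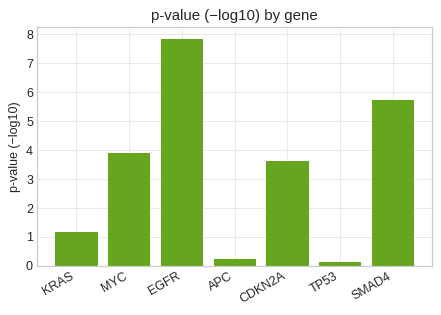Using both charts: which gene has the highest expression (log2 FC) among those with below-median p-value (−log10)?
Chart 2 median p-value (−log10) ≈ 4; below-median genes: KRAS, APC, TP53. Among those, KRAS has the highest expression (log2 FC) (≈ 3).

KRAS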